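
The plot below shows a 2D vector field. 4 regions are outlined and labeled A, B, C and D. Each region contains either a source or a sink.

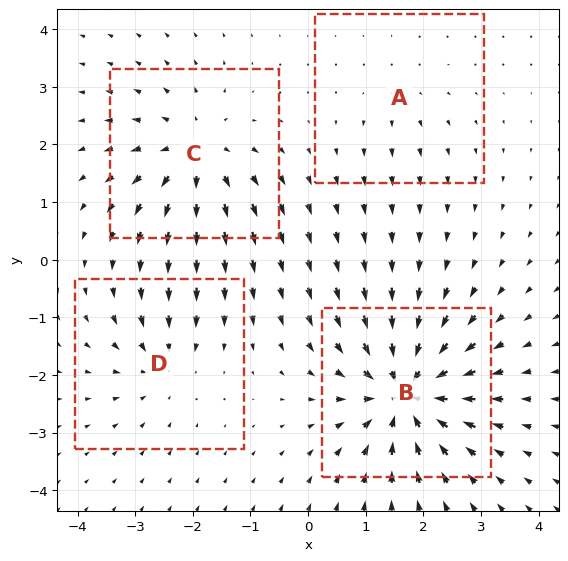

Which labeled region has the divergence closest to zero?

A

Divergence at each region's feature centre — A: about +2, B: about -8, C: about +5, D: about -4. Region A is closest to zero.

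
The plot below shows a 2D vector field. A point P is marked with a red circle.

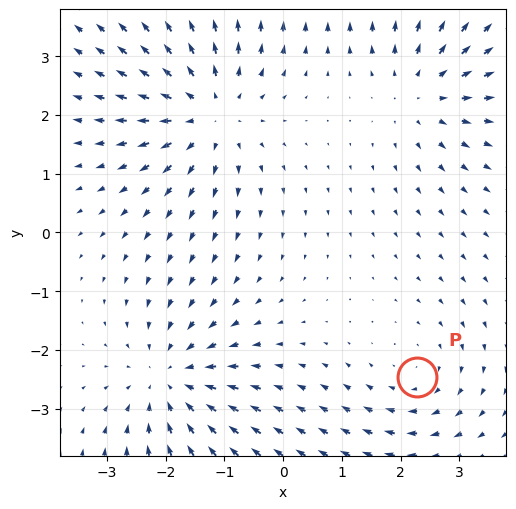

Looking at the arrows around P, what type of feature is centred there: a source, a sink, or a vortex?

vortex

At P (2.3, -2.5) the arrows circulate clockwise. Divergence ≈0, curl about -2 — near-zero divergence with nonzero curl is a vortex.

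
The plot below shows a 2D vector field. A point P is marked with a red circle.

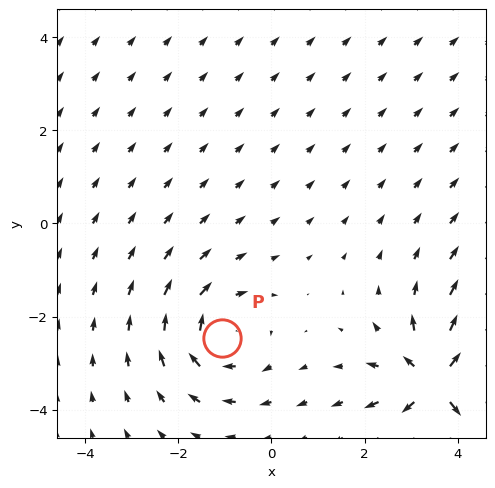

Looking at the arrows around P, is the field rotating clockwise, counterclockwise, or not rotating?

clockwise

Near P at (-1.1, -2.5) the arrows circulate clockwise. The curl (z-component) there is about -3; negative curl means clockwise rotation.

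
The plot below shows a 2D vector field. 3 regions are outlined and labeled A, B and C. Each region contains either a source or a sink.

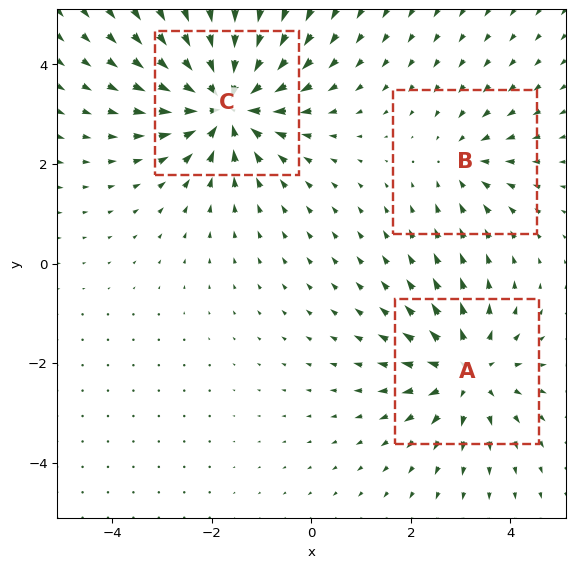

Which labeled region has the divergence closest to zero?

B

Divergence at each region's feature centre — A: about +4, B: about -2, C: about -5. Region B is closest to zero.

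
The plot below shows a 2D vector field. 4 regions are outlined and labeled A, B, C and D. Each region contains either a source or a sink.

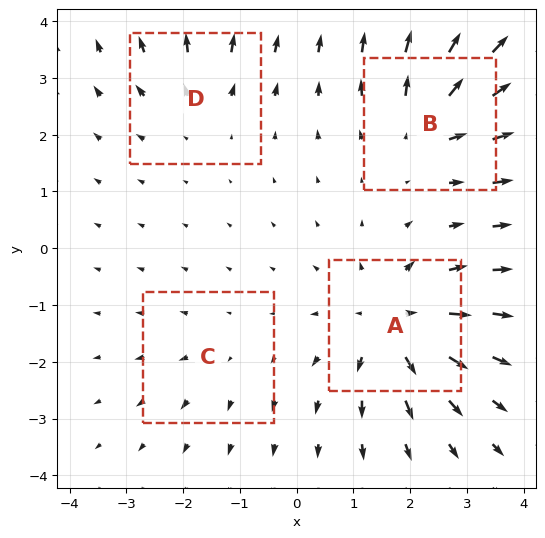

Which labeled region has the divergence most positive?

Divergence at each region's feature centre — A: about +7, B: about +5, C: about +2, D: about +3. Region A is most positive.

A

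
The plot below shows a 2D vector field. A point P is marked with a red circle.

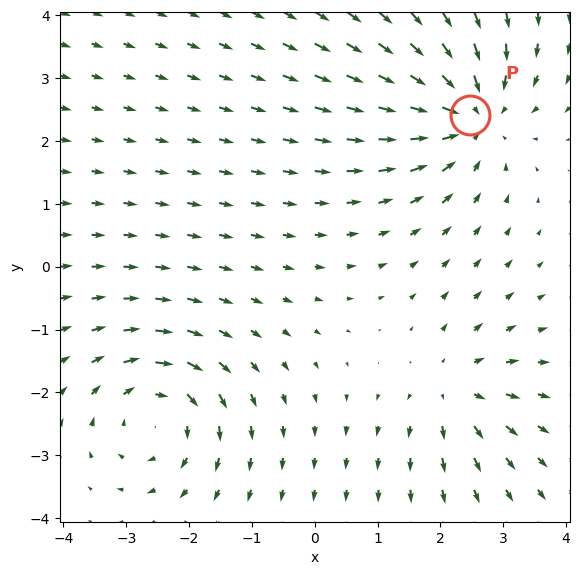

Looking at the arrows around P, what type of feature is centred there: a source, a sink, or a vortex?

sink

At P (2.5, 2.4) the arrows converge inward. Divergence about -5, curl ≈0 — negative divergence with near-zero curl is a sink.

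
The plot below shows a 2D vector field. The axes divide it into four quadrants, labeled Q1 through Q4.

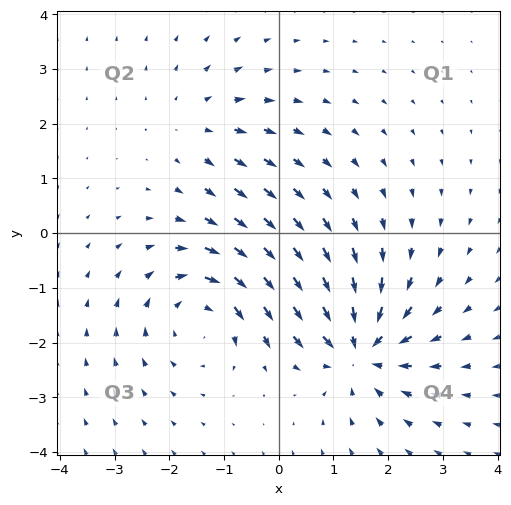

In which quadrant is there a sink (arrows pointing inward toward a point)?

The sink sits at approximately (1.5, -2.1), which lies in quadrant Q4. The divergence there is about -6, negative as expected for a sink.

Q4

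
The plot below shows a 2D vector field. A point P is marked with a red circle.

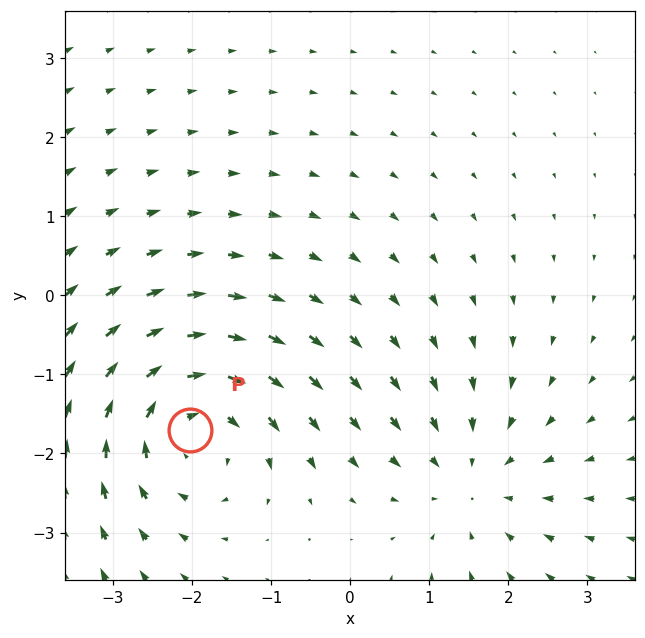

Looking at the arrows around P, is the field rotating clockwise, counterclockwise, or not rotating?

Near P at (-2.0, -1.7) the arrows circulate clockwise. The curl (z-component) there is about -4; negative curl means clockwise rotation.

clockwise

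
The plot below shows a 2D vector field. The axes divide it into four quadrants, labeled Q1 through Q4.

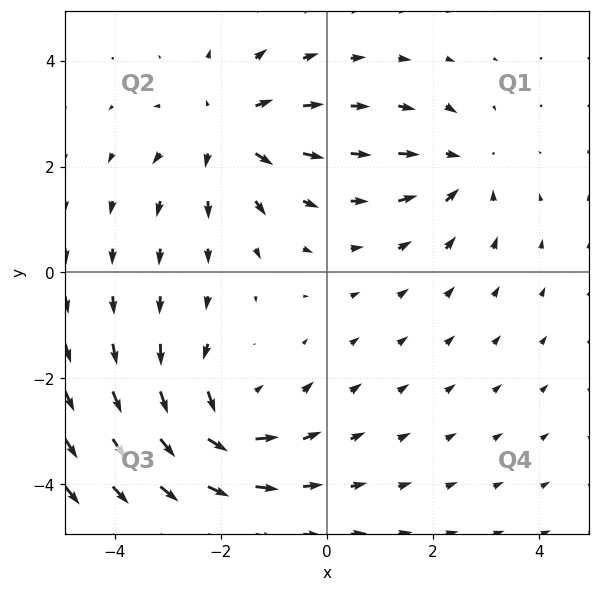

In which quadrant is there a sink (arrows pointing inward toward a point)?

The sink sits at approximately (2.5, 2.0), which lies in quadrant Q1. The divergence there is about -4, negative as expected for a sink.

Q1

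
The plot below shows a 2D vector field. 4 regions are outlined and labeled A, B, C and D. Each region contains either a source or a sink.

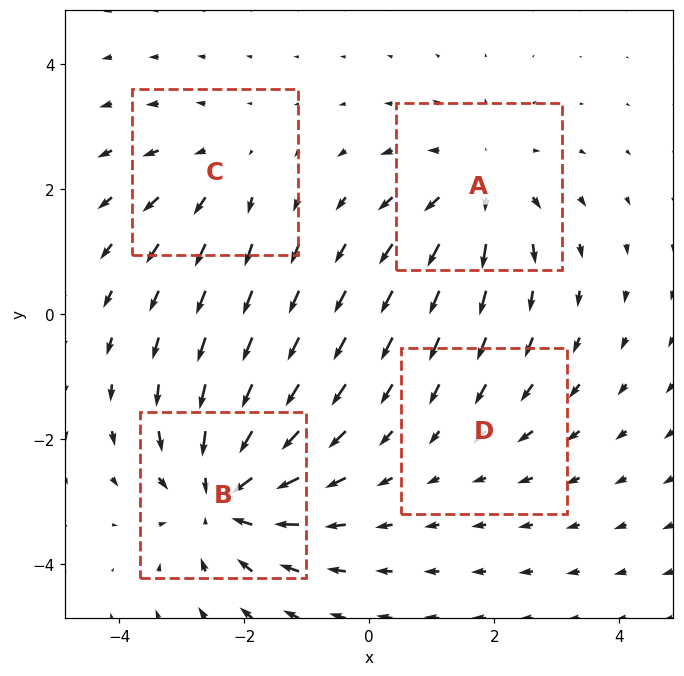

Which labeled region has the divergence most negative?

B

Divergence at each region's feature centre — A: about +4, B: about -6, C: about +3, D: about -2. Region B is most negative.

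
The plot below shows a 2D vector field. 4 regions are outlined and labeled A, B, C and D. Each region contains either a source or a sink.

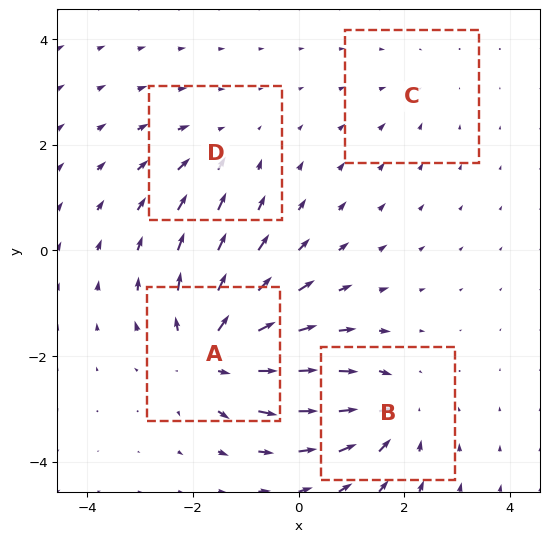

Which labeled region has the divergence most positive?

A

Divergence at each region's feature centre — A: about +7, B: about -5, C: about -2, D: about -3. Region A is most positive.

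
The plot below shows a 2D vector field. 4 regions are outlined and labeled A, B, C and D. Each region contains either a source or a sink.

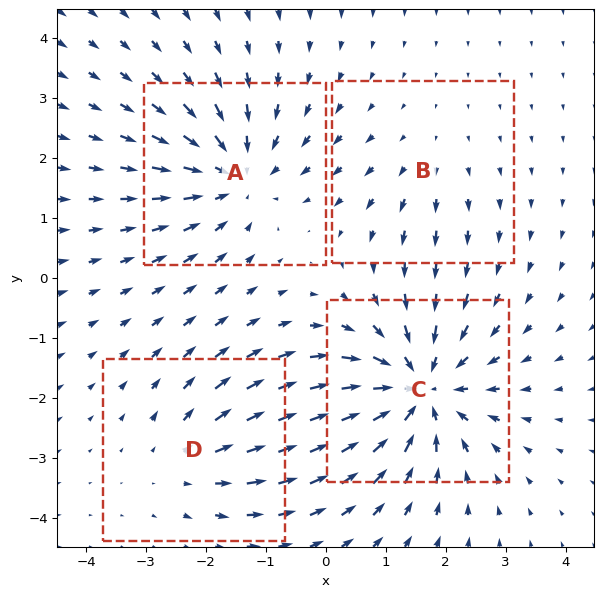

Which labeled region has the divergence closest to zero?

B

Divergence at each region's feature centre — A: about -5, B: about +2, C: about -6, D: about +3. Region B is closest to zero.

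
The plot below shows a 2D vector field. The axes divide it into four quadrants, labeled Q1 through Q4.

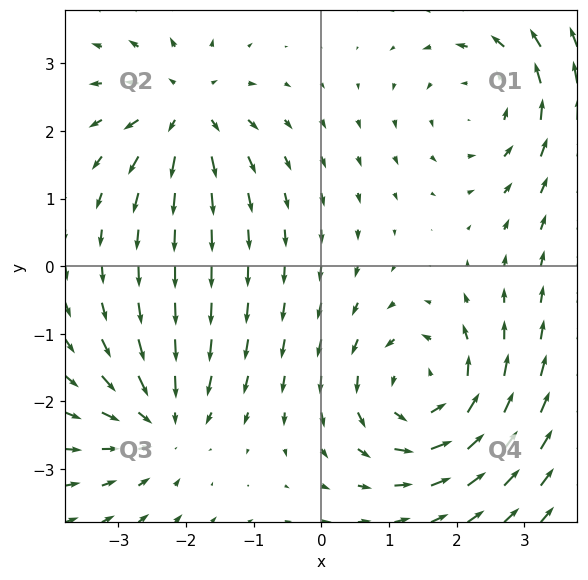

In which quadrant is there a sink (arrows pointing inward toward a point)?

The sink sits at approximately (-2.4, -2.3), which lies in quadrant Q3. The divergence there is about -4, negative as expected for a sink.

Q3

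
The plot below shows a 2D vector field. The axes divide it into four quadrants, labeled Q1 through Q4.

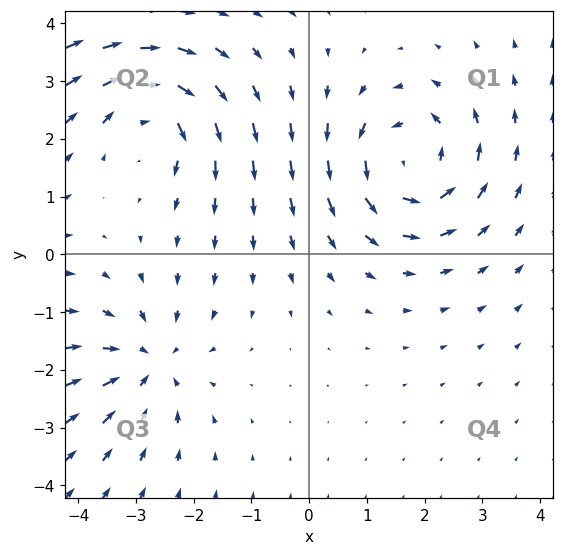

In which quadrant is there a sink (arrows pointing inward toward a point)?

Q3

The sink sits at approximately (-2.8, -1.9), which lies in quadrant Q3. The divergence there is about -4, negative as expected for a sink.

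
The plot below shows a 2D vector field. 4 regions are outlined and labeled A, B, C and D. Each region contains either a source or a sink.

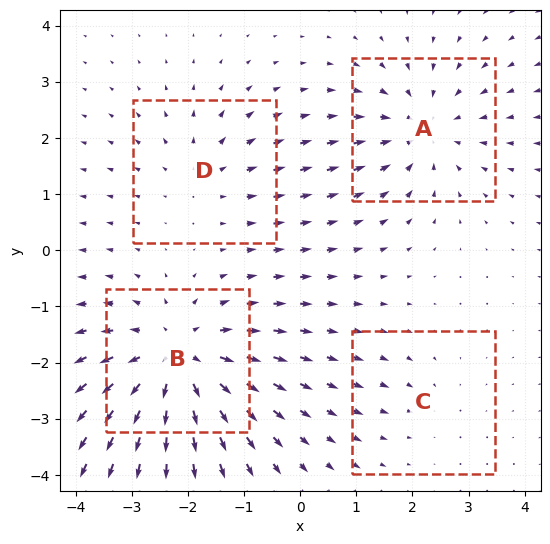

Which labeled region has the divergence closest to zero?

C

Divergence at each region's feature centre — A: about -4, B: about +6, C: about -2, D: about +3. Region C is closest to zero.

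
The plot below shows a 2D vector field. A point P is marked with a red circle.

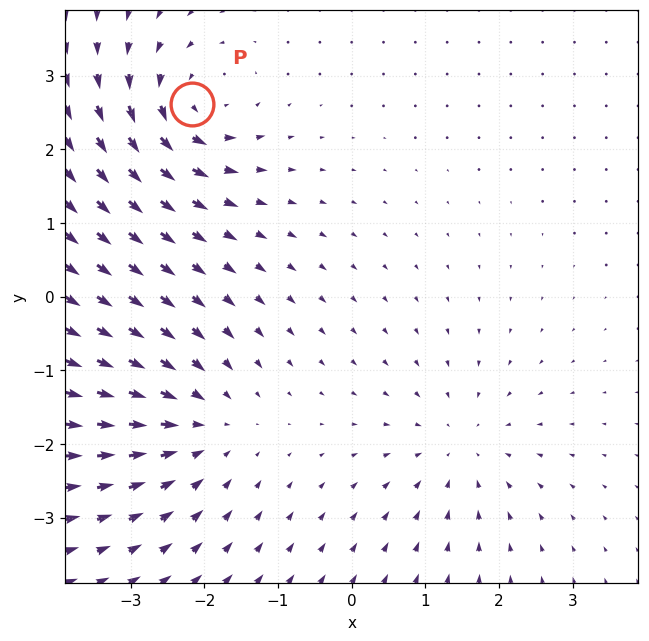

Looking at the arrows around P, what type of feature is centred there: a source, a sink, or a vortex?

At P (-2.2, 2.6) the arrows circulate counterclockwise. Divergence ≈0, curl about +4 — near-zero divergence with nonzero curl is a vortex.

vortex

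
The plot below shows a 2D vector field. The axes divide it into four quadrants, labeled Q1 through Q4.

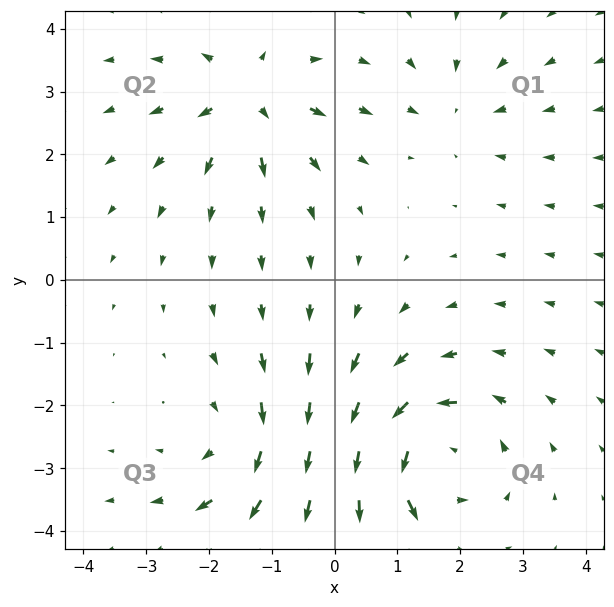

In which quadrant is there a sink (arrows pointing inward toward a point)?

Q1

The sink sits at approximately (1.9, 2.7), which lies in quadrant Q1. The divergence there is about -2, negative as expected for a sink.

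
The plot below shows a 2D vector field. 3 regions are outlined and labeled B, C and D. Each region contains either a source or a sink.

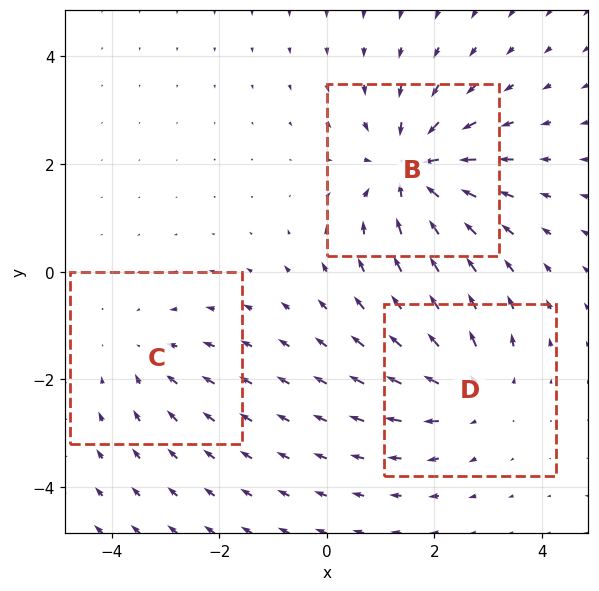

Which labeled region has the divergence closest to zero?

Divergence at each region's feature centre — B: about -5, C: about -2, D: about +3. Region C is closest to zero.

C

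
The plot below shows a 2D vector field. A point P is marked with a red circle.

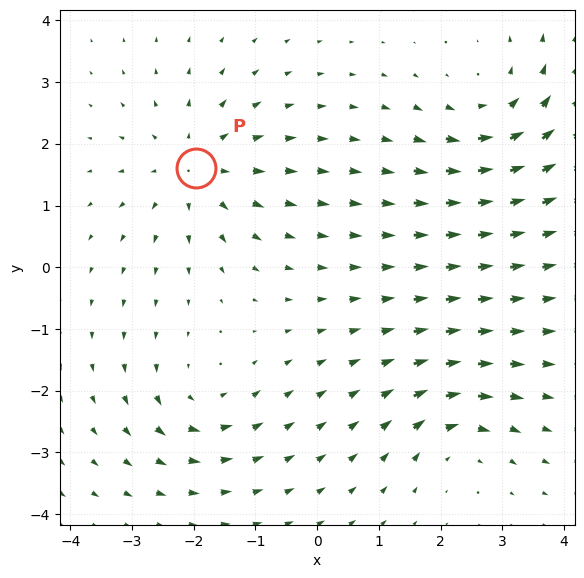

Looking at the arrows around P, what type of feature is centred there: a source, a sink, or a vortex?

At P (-2.0, 1.6) the arrows spread outward. Divergence about +5, curl ≈0 — positive divergence with near-zero curl is a source.

source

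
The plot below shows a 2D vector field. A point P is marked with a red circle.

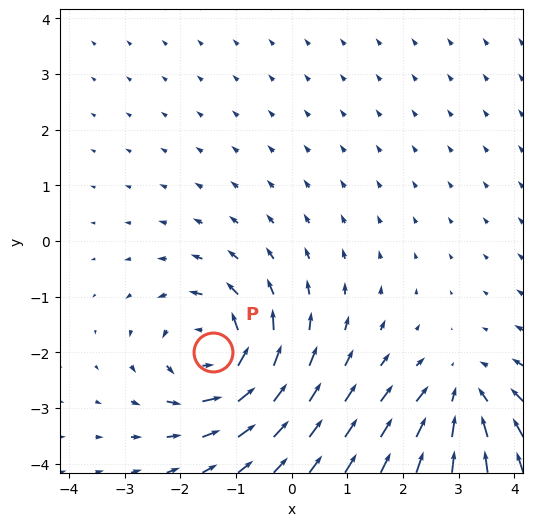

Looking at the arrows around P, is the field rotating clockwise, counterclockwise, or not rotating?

Near P at (-1.4, -2.0) the arrows circulate counterclockwise. The curl (z-component) there is about +6; positive curl means counterclockwise rotation.

counterclockwise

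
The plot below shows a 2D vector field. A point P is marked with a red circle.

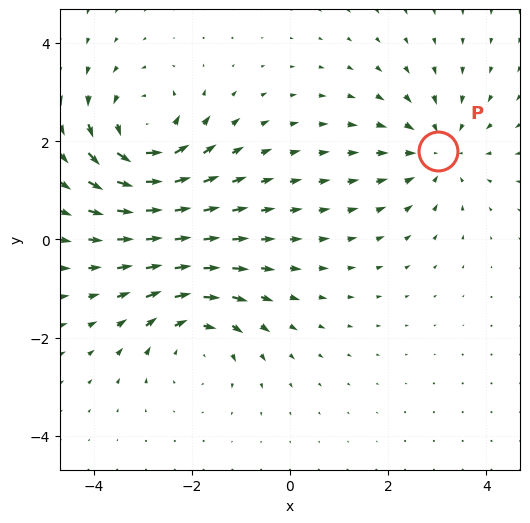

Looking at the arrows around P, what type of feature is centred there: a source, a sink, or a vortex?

At P (3.0, 1.8) the arrows converge inward. Divergence about -3, curl ≈0 — negative divergence with near-zero curl is a sink.

sink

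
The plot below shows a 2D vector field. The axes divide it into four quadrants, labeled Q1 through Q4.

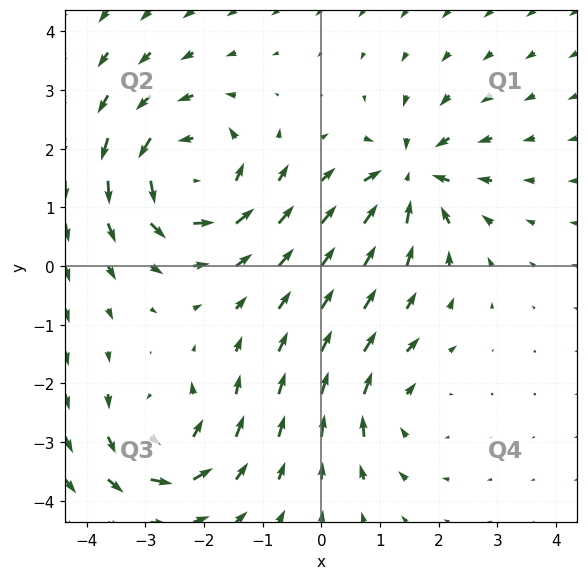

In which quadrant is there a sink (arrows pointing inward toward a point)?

The sink sits at approximately (1.5, 1.5), which lies in quadrant Q1. The divergence there is about -6, negative as expected for a sink.

Q1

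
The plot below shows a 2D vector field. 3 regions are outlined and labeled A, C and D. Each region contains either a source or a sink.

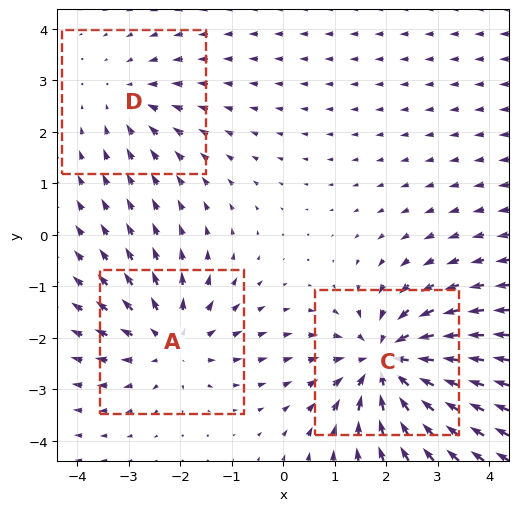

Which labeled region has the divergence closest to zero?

Divergence at each region's feature centre — A: about +3, C: about -5, D: about -2. Region D is closest to zero.

D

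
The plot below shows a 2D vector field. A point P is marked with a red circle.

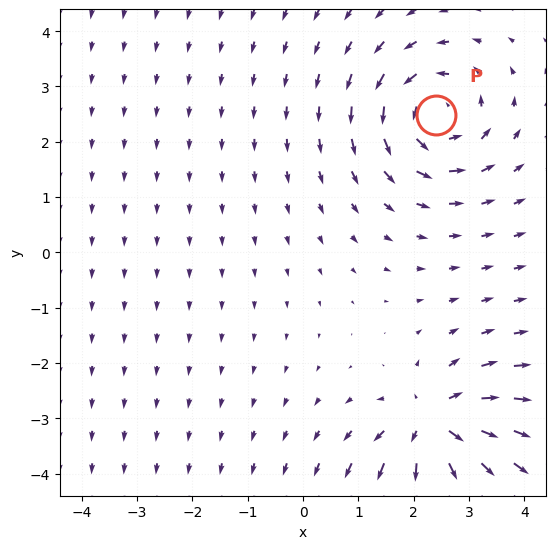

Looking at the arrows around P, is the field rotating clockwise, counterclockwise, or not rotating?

Near P at (2.4, 2.5) the arrows circulate counterclockwise. The curl (z-component) there is about +3; positive curl means counterclockwise rotation.

counterclockwise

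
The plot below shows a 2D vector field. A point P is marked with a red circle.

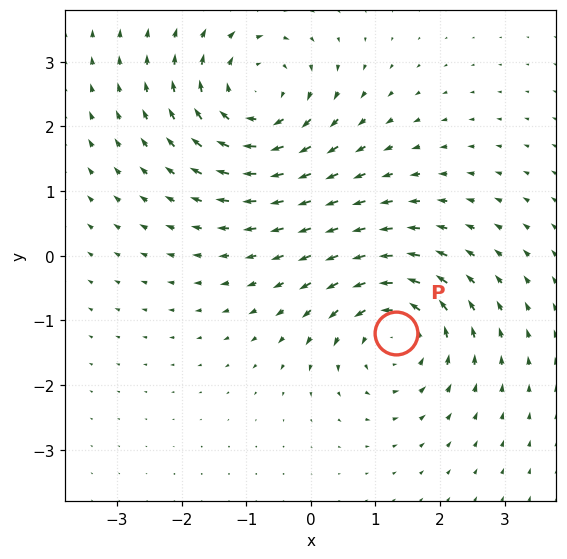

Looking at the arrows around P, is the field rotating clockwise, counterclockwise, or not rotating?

Near P at (1.3, -1.2) the arrows circulate counterclockwise. The curl (z-component) there is about +4; positive curl means counterclockwise rotation.

counterclockwise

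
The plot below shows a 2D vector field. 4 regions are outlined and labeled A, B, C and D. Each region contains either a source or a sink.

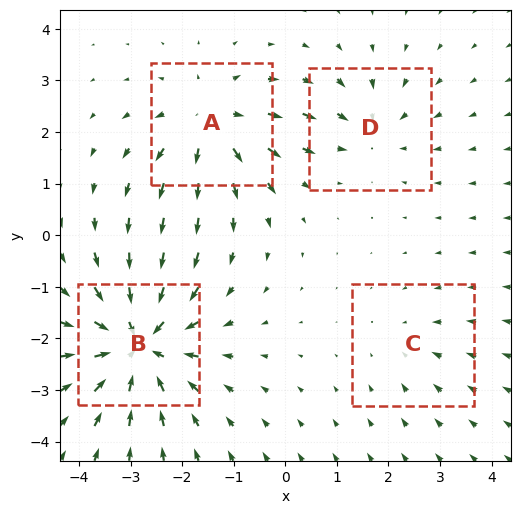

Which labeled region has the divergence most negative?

Divergence at each region's feature centre — A: about +5, B: about -7, C: about -2, D: about -3. Region B is most negative.

B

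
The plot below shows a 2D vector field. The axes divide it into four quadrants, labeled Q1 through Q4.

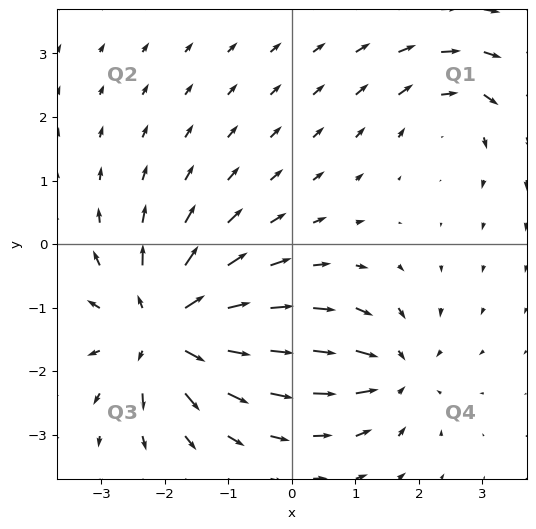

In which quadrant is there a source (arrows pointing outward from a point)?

The source sits at approximately (-2.0, -1.3), which lies in quadrant Q3. The divergence there is about +5, positive as expected for a source.

Q3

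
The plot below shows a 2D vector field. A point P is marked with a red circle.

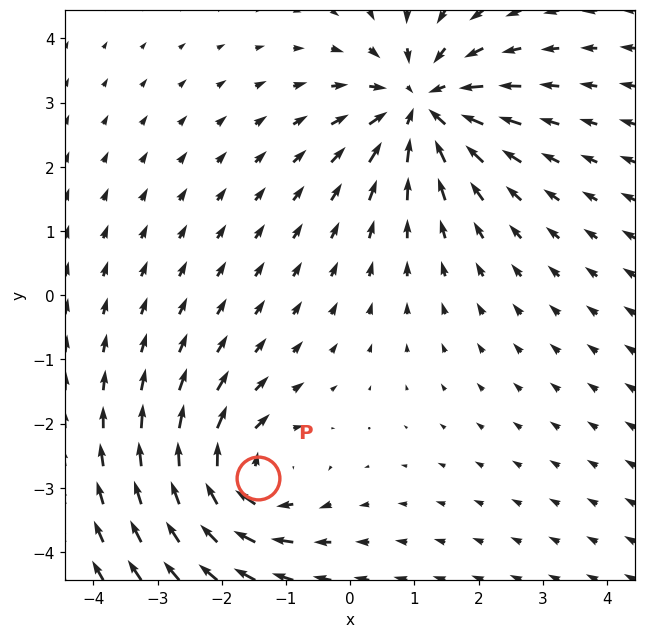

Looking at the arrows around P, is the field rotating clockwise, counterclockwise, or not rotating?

Near P at (-1.4, -2.8) the arrows circulate clockwise. The curl (z-component) there is about -4; negative curl means clockwise rotation.

clockwise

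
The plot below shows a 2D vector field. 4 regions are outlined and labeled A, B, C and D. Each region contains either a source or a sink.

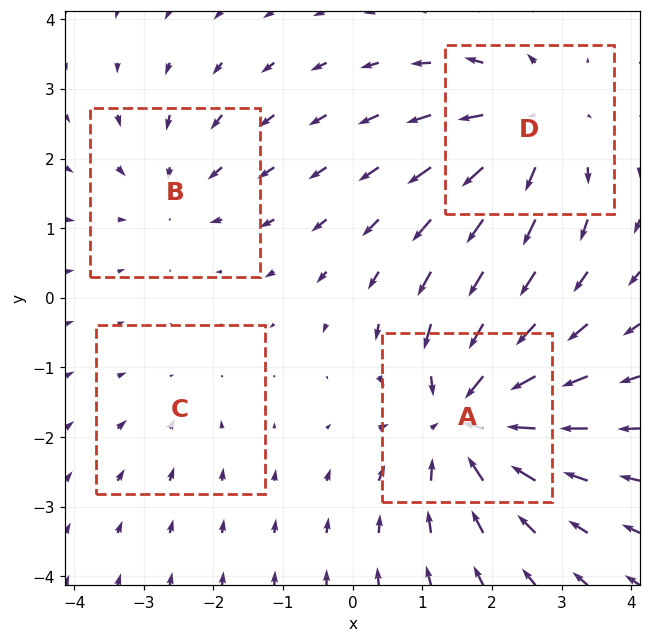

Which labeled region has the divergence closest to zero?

Divergence at each region's feature centre — A: about -7, B: about -3, C: about -2, D: about +5. Region C is closest to zero.

C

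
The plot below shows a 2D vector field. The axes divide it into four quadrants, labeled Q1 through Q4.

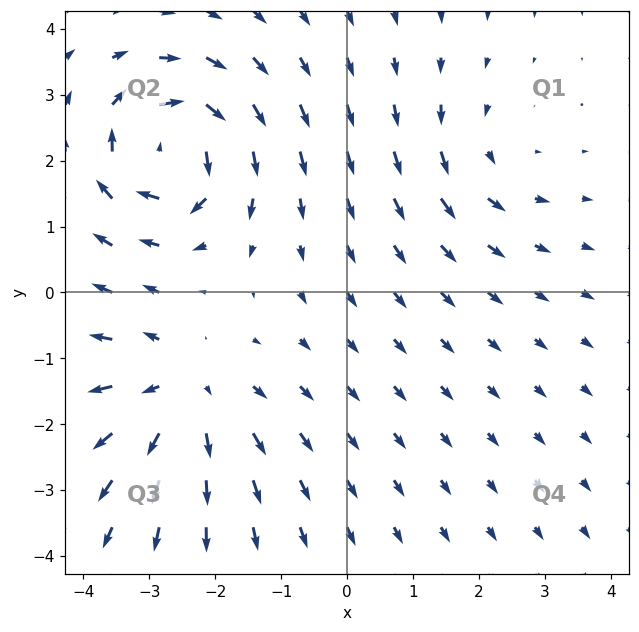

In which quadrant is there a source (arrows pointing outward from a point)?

Q3

The source sits at approximately (-2.5, -1.5), which lies in quadrant Q3. The divergence there is about +4, positive as expected for a source.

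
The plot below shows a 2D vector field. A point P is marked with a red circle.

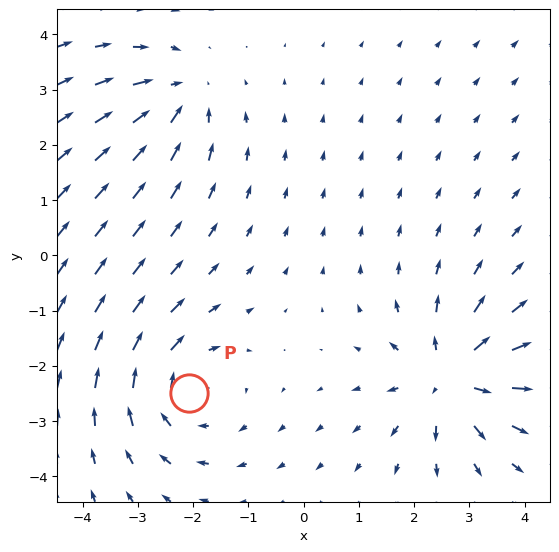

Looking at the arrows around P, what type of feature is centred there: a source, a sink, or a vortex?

At P (-2.1, -2.5) the arrows circulate clockwise. Divergence ≈0, curl about -4 — near-zero divergence with nonzero curl is a vortex.

vortex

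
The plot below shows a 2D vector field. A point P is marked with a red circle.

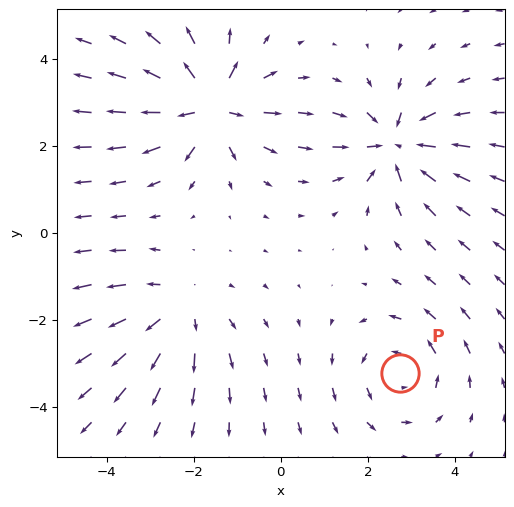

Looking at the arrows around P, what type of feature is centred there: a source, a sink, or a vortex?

vortex

At P (2.7, -3.2) the arrows circulate counterclockwise. Divergence ≈0, curl about +2 — near-zero divergence with nonzero curl is a vortex.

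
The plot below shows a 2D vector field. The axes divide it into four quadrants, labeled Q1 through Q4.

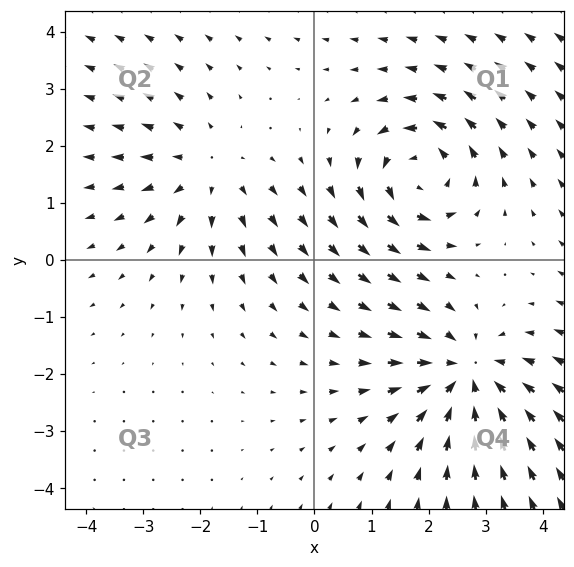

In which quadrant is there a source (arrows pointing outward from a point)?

Q2

The source sits at approximately (-1.9, 1.6), which lies in quadrant Q2. The divergence there is about +3, positive as expected for a source.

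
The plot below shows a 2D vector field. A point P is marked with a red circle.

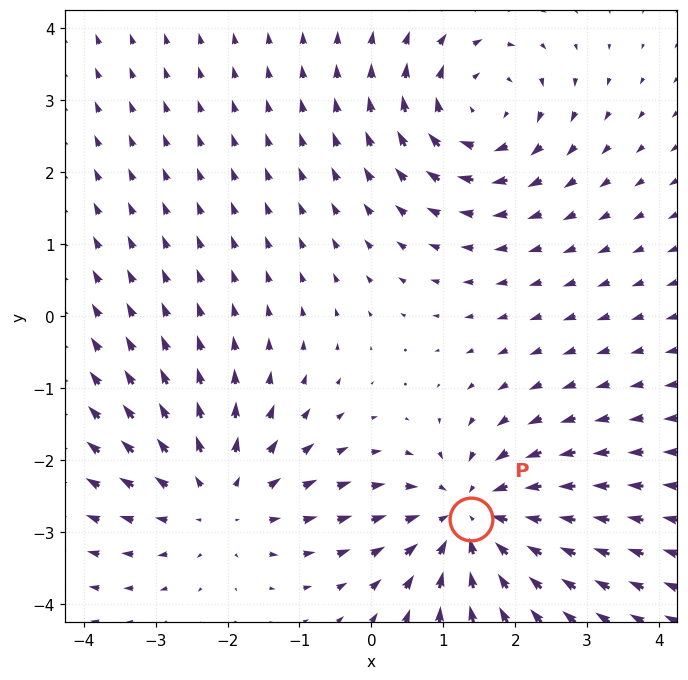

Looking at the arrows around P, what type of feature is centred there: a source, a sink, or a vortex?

At P (1.4, -2.8) the arrows converge inward. Divergence about -4, curl ≈0 — negative divergence with near-zero curl is a sink.

sink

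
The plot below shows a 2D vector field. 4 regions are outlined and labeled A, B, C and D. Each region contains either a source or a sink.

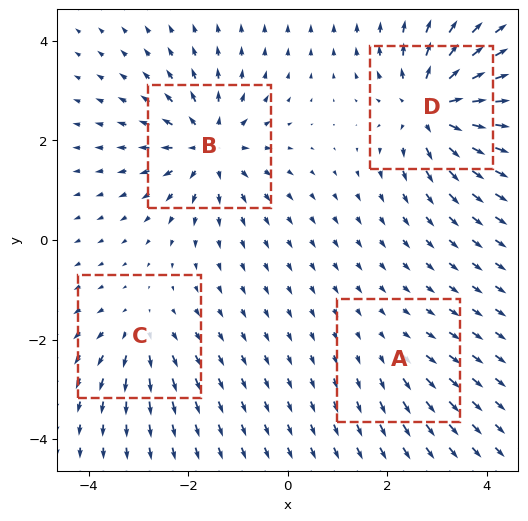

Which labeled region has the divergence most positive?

D

Divergence at each region's feature centre — A: about +2, B: about +7, C: about +4, D: about +8. Region D is most positive.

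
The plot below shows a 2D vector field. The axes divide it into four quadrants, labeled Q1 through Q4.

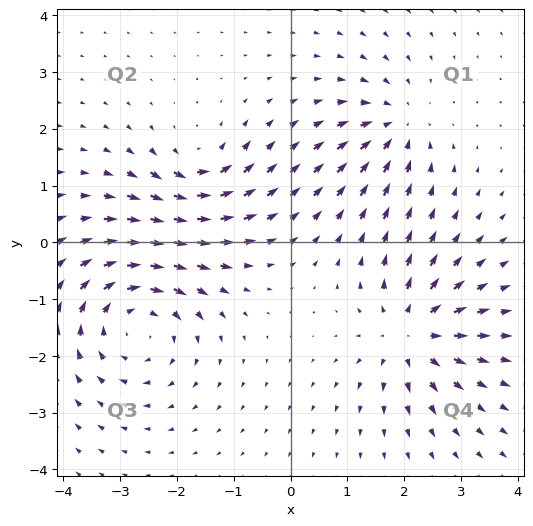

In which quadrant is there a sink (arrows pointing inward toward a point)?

The sink sits at approximately (1.9, 2.1), which lies in quadrant Q1. The divergence there is about -4, negative as expected for a sink.

Q1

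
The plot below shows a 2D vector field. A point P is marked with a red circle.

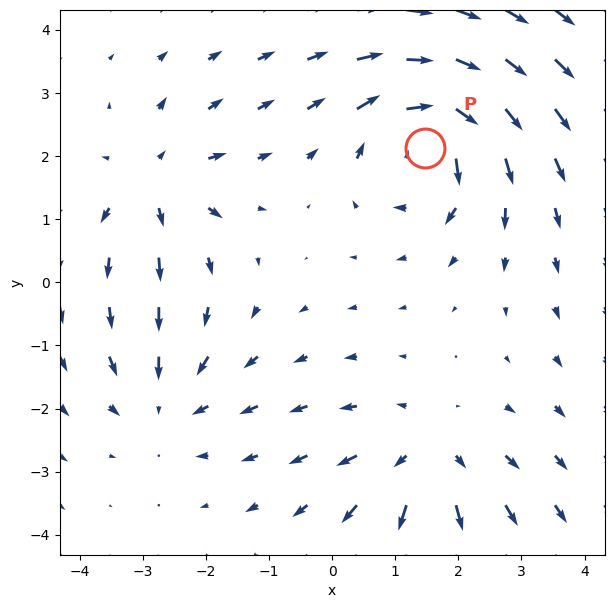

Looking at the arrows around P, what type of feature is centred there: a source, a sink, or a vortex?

At P (1.5, 2.1) the arrows circulate clockwise. Divergence ≈0, curl about -6 — near-zero divergence with nonzero curl is a vortex.

vortex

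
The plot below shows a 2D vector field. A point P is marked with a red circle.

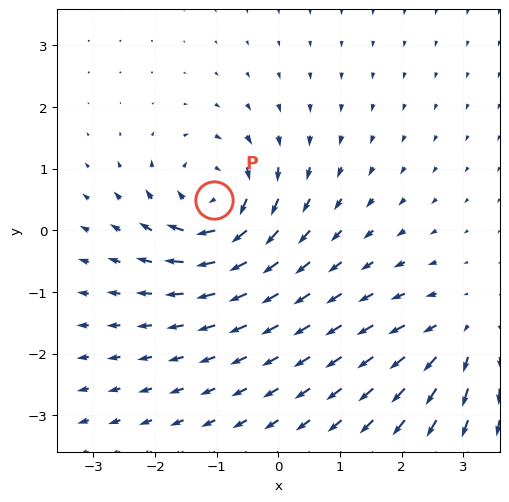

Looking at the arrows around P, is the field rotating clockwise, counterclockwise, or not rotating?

clockwise

Near P at (-1.0, 0.5) the arrows circulate clockwise. The curl (z-component) there is about -6; negative curl means clockwise rotation.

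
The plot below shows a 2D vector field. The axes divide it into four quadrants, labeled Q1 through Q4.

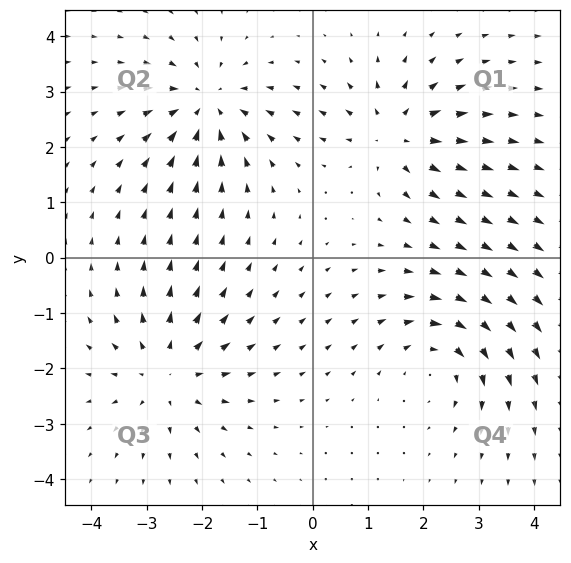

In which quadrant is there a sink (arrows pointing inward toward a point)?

Q2

The sink sits at approximately (-1.9, 2.8), which lies in quadrant Q2. The divergence there is about -4, negative as expected for a sink.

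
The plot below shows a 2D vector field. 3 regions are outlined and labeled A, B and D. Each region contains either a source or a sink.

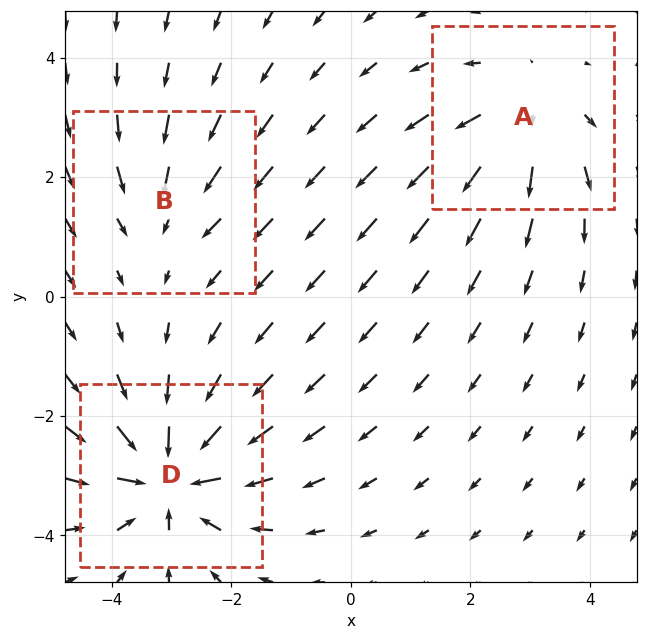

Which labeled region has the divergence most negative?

D

Divergence at each region's feature centre — A: about +3, B: about -2, D: about -5. Region D is most negative.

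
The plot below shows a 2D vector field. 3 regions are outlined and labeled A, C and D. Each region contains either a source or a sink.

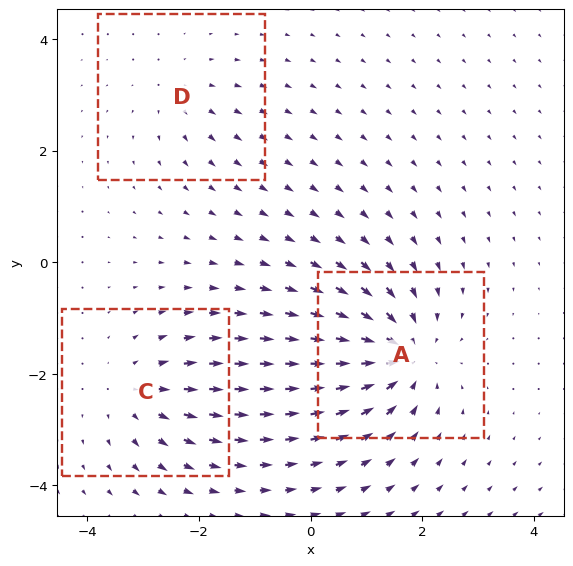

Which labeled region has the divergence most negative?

Divergence at each region's feature centre — A: about -5, C: about +3, D: about +2. Region A is most negative.

A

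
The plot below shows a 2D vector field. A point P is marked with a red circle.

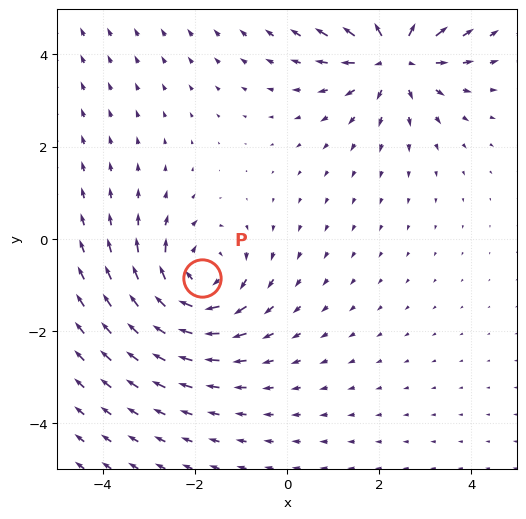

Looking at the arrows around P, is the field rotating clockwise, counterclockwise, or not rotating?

Near P at (-1.9, -0.8) the arrows circulate clockwise. The curl (z-component) there is about -5; negative curl means clockwise rotation.

clockwise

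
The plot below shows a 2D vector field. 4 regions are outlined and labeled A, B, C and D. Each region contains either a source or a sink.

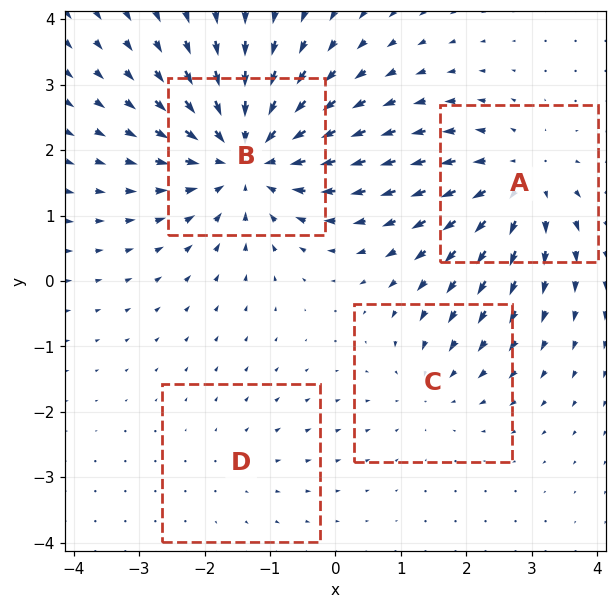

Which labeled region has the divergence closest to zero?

Divergence at each region's feature centre — A: about +5, B: about -6, C: about -3, D: about +2. Region D is closest to zero.

D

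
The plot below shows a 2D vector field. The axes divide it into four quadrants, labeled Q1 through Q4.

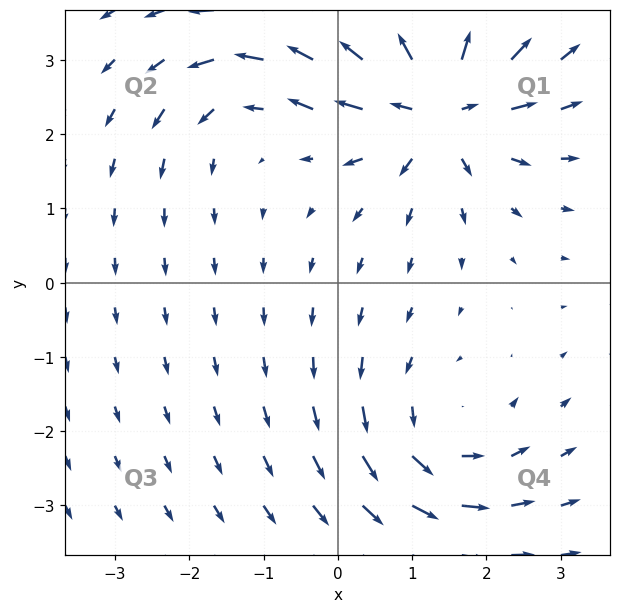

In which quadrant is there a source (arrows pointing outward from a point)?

Q1

The source sits at approximately (1.3, 2.4), which lies in quadrant Q1. The divergence there is about +6, positive as expected for a source.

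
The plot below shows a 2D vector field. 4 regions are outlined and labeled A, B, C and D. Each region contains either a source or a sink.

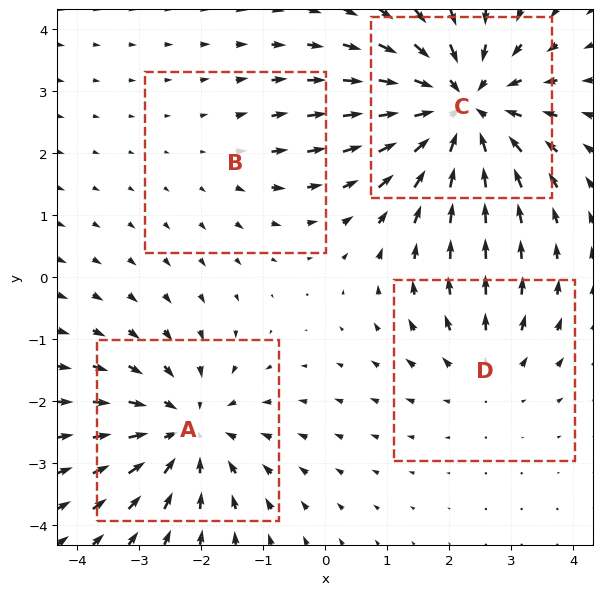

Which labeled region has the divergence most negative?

C

Divergence at each region's feature centre — A: about -4, B: about +2, C: about -6, D: about +3. Region C is most negative.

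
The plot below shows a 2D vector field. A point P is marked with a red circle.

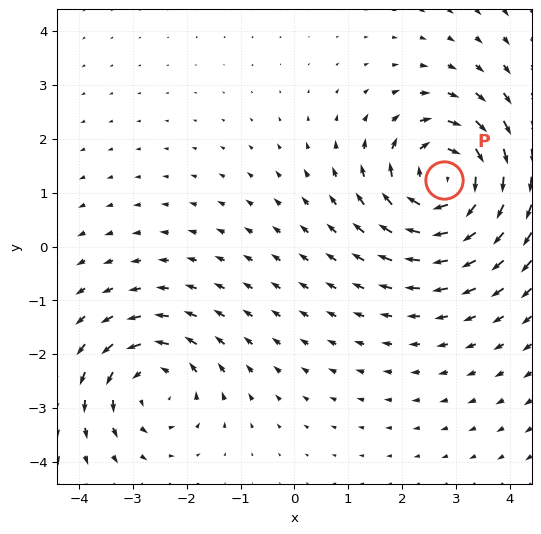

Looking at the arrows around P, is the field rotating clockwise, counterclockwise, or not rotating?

Near P at (2.8, 1.2) the arrows circulate clockwise. The curl (z-component) there is about -6; negative curl means clockwise rotation.

clockwise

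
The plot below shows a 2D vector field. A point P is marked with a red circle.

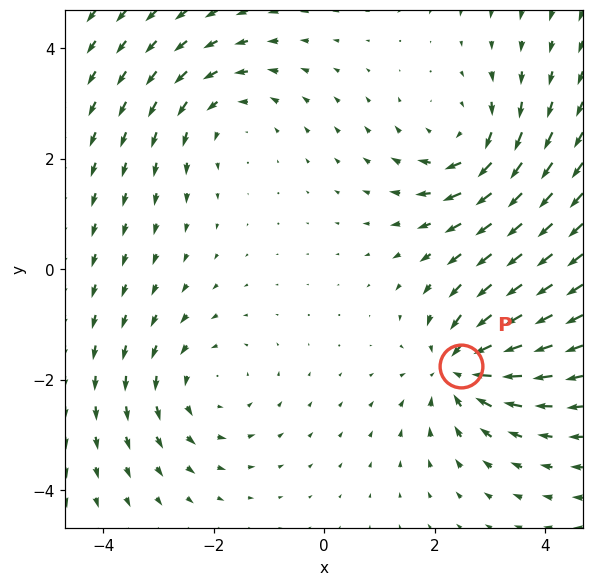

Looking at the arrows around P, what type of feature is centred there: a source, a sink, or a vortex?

At P (2.5, -1.8) the arrows converge inward. Divergence about -4, curl ≈0 — negative divergence with near-zero curl is a sink.

sink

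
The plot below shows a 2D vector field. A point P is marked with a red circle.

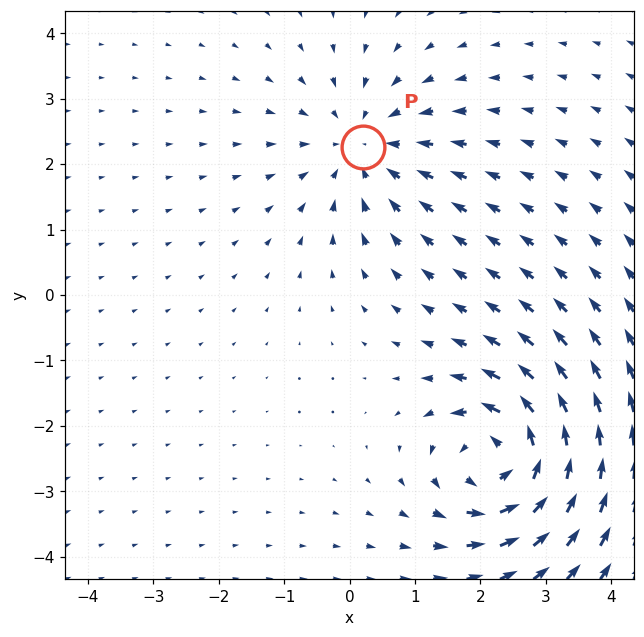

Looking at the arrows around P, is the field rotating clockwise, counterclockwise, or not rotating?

not rotating

Near P at (0.2, 2.3) the arrows show no circulation. The curl there is ≈0.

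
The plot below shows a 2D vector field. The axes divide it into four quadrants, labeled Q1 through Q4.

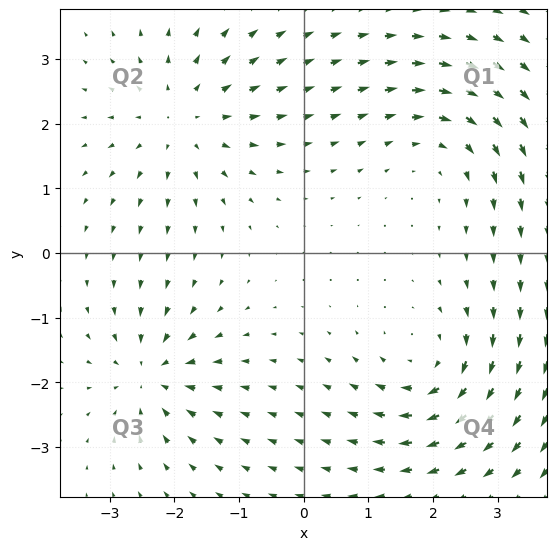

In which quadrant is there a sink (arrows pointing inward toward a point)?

Q3

The sink sits at approximately (-2.4, -1.9), which lies in quadrant Q3. The divergence there is about -5, negative as expected for a sink.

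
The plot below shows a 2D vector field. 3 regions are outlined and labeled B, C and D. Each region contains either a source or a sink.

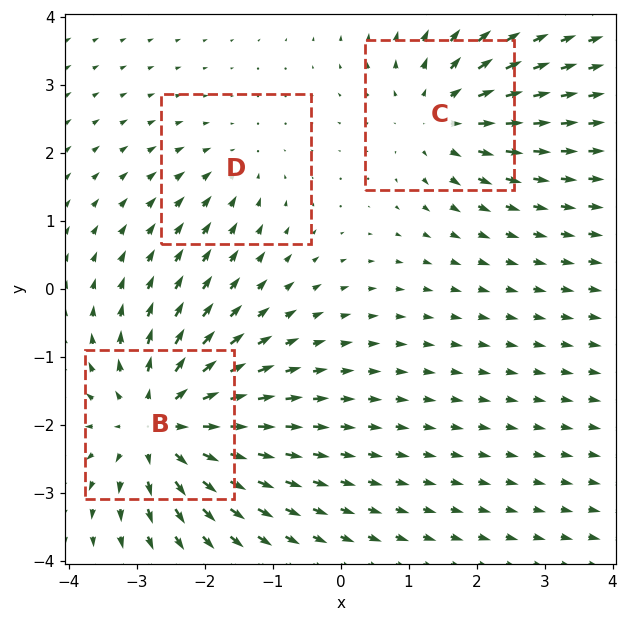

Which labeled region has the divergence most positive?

Divergence at each region's feature centre — B: about +5, C: about +3, D: about -2. Region B is most positive.

B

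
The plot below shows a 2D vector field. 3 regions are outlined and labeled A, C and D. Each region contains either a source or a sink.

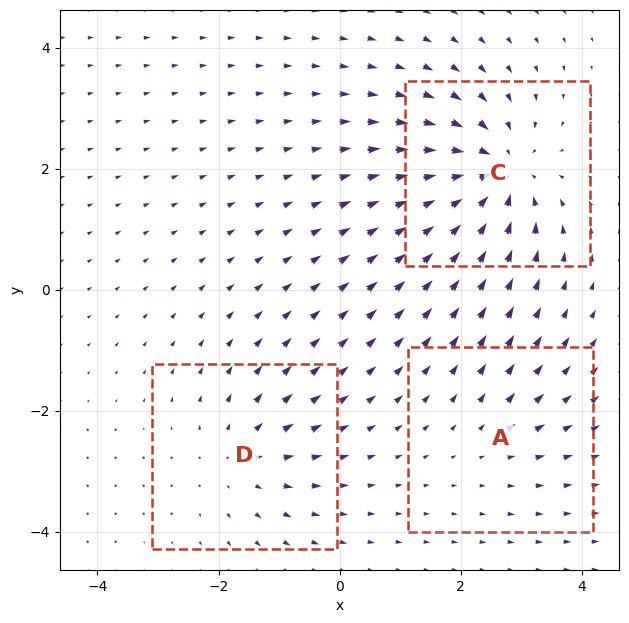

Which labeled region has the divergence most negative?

C

Divergence at each region's feature centre — A: about +2, C: about -5, D: about +3. Region C is most negative.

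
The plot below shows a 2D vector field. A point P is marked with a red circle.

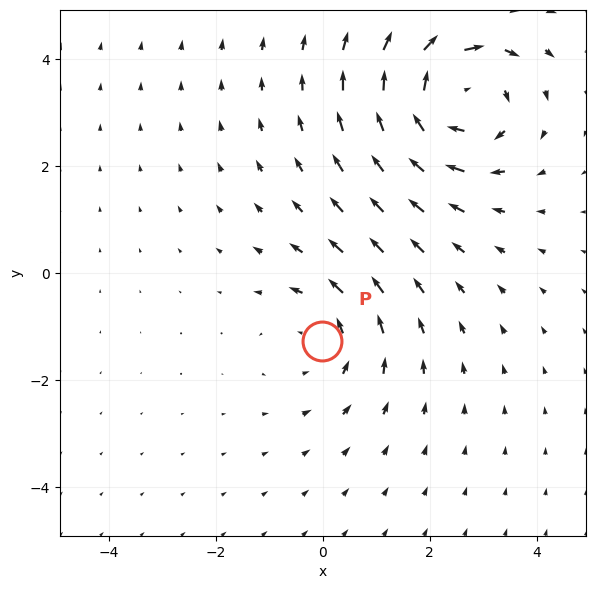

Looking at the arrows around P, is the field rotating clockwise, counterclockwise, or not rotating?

counterclockwise

Near P at (-0.0, -1.3) the arrows circulate counterclockwise. The curl (z-component) there is about +3; positive curl means counterclockwise rotation.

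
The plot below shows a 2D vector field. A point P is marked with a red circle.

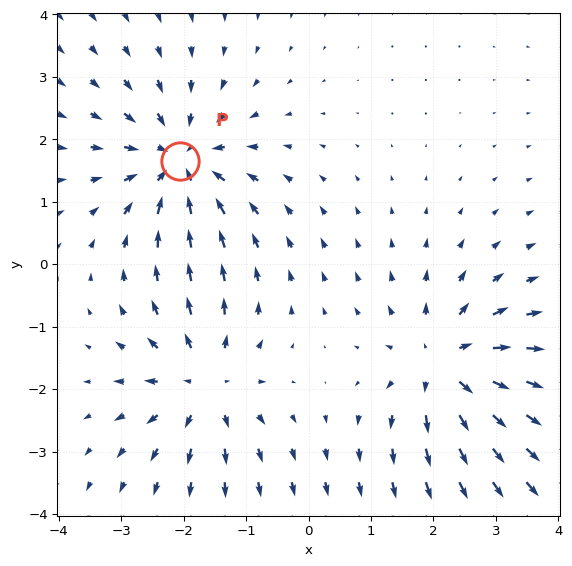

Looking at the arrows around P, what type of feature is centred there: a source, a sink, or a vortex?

sink

At P (-2.1, 1.6) the arrows converge inward. Divergence about -5, curl ≈0 — negative divergence with near-zero curl is a sink.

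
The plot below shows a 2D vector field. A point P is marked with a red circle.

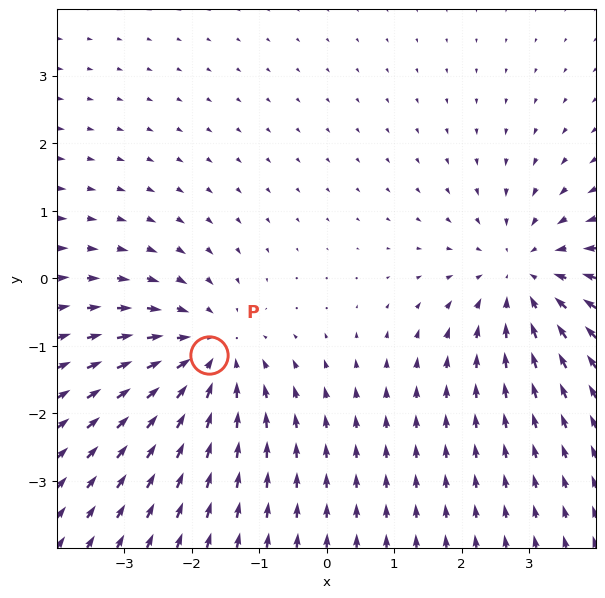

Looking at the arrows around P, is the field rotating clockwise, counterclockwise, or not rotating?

not rotating

Near P at (-1.7, -1.1) the arrows show no circulation. The curl there is ≈0.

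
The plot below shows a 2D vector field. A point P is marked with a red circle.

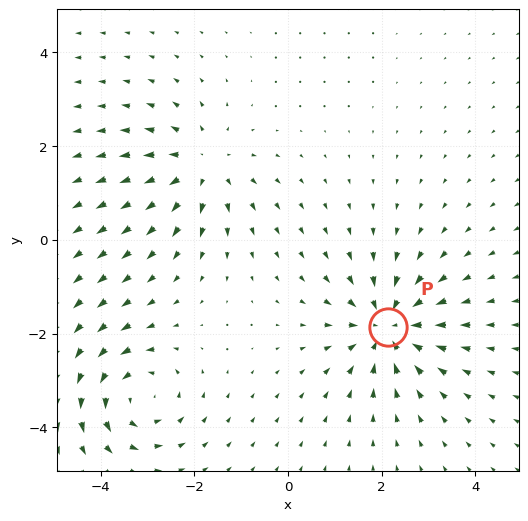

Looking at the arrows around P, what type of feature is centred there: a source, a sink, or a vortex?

sink

At P (2.1, -1.9) the arrows converge inward. Divergence about -5, curl ≈0 — negative divergence with near-zero curl is a sink.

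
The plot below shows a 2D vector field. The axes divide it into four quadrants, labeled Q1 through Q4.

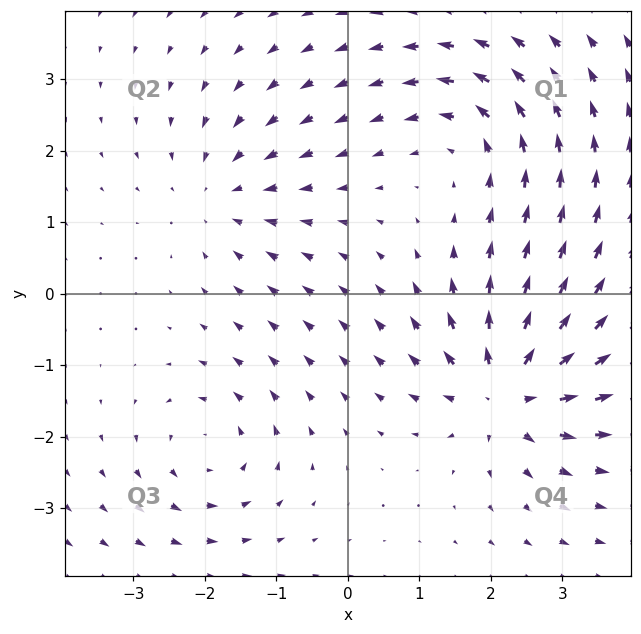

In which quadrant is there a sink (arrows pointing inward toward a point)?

Q2

The sink sits at approximately (-1.8, 1.4), which lies in quadrant Q2. The divergence there is about -3, negative as expected for a sink.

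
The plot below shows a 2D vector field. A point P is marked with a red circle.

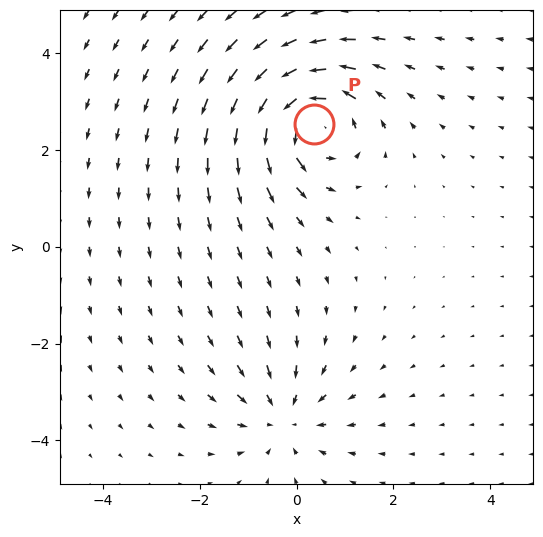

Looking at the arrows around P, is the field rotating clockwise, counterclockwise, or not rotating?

Near P at (0.4, 2.5) the arrows circulate counterclockwise. The curl (z-component) there is about +4; positive curl means counterclockwise rotation.

counterclockwise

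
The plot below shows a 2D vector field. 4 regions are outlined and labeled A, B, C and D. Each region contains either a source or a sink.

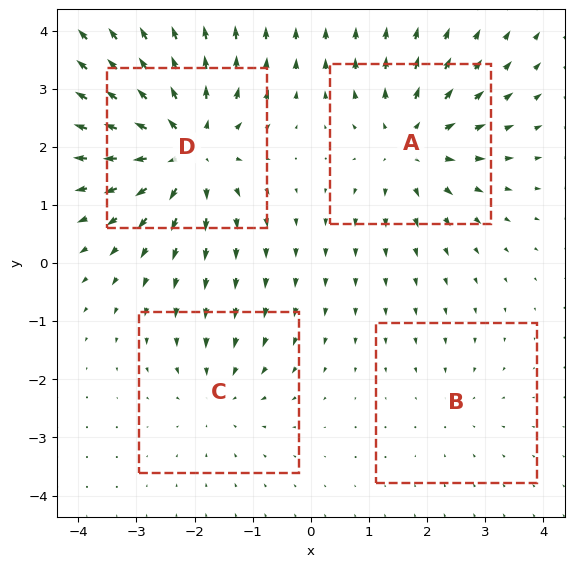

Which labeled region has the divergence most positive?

D

Divergence at each region's feature centre — A: about +5, B: about -2, C: about -3, D: about +7. Region D is most positive.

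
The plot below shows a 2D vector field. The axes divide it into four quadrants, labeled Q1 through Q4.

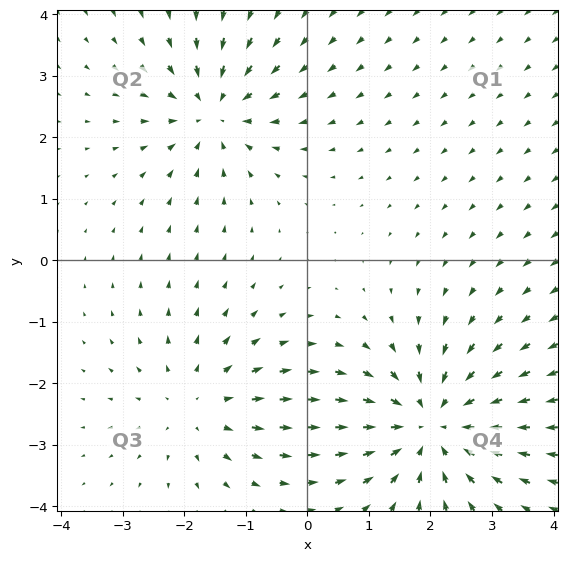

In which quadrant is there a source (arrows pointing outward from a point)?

The source sits at approximately (-1.8, -2.4), which lies in quadrant Q3. The divergence there is about +3, positive as expected for a source.

Q3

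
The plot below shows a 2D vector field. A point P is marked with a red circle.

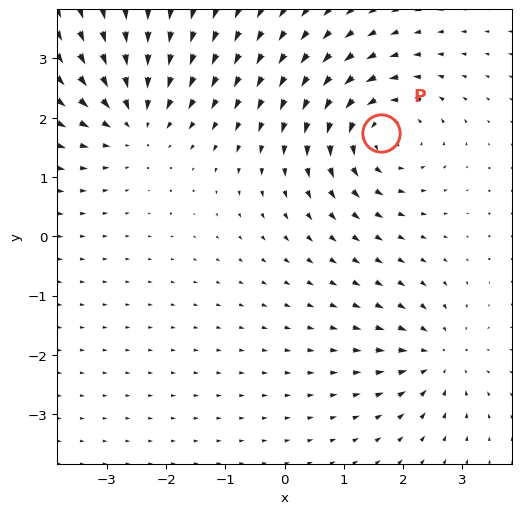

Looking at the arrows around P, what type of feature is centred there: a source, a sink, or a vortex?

At P (1.6, 1.7) the arrows circulate counterclockwise. Divergence ≈0, curl about +5 — near-zero divergence with nonzero curl is a vortex.

vortex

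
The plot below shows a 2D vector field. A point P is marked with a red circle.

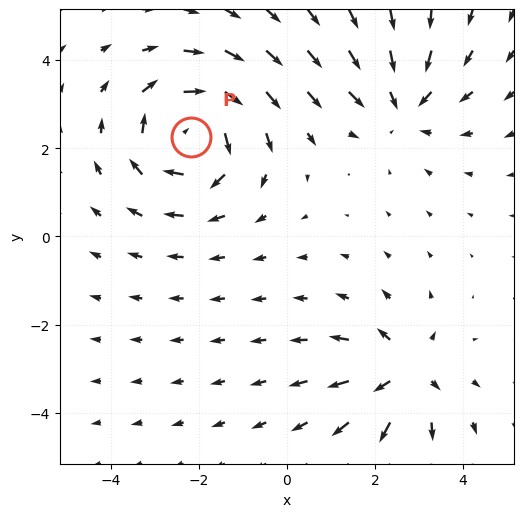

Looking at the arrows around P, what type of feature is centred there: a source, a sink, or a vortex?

vortex

At P (-2.2, 2.3) the arrows circulate clockwise. Divergence ≈0, curl about -4 — near-zero divergence with nonzero curl is a vortex.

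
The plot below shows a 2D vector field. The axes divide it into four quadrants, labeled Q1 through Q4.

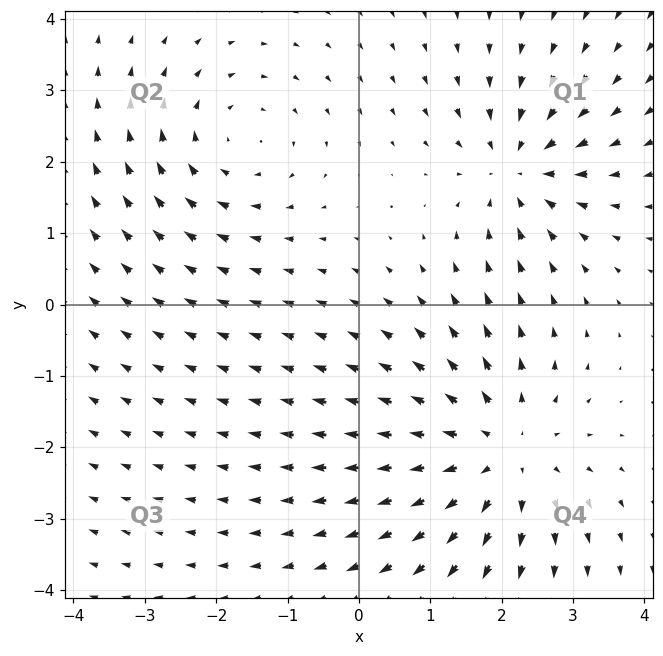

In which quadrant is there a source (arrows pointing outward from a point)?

The source sits at approximately (2.0, -2.1), which lies in quadrant Q4. The divergence there is about +3, positive as expected for a source.

Q4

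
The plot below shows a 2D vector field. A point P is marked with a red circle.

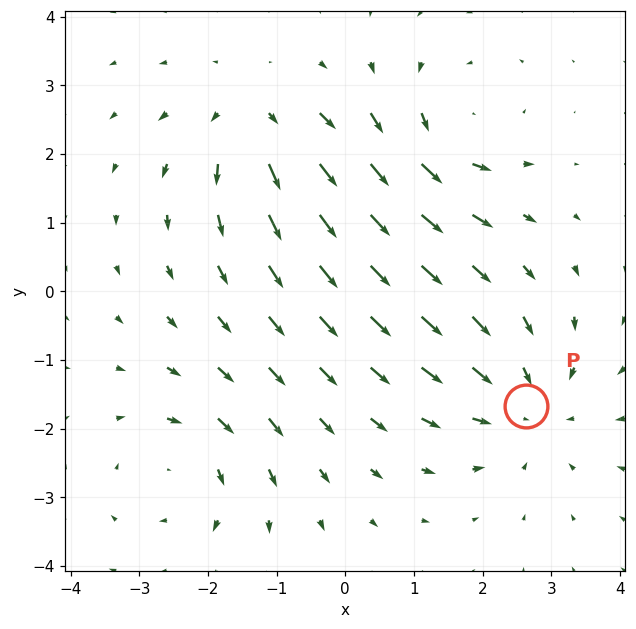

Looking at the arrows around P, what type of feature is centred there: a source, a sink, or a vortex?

At P (2.6, -1.7) the arrows converge inward. Divergence about -4, curl ≈0 — negative divergence with near-zero curl is a sink.

sink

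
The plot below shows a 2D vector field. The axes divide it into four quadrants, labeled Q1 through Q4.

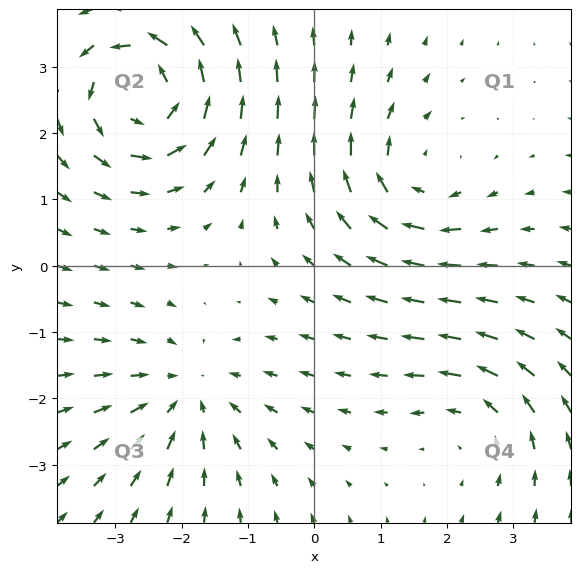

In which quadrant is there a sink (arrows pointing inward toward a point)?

Q3

The sink sits at approximately (-1.9, -1.9), which lies in quadrant Q3. The divergence there is about -3, negative as expected for a sink.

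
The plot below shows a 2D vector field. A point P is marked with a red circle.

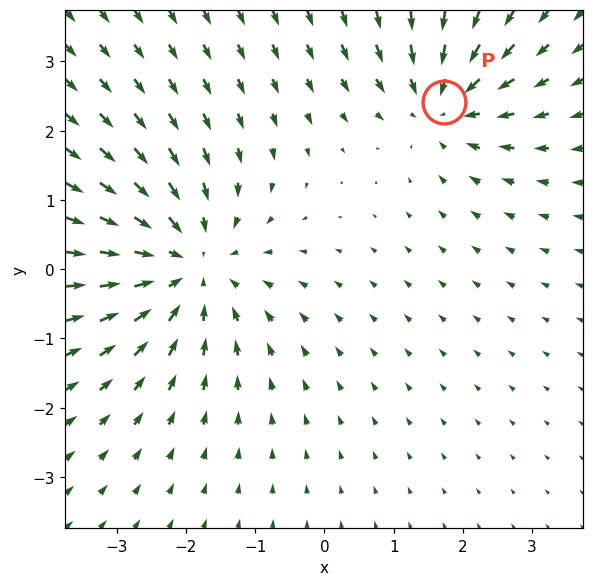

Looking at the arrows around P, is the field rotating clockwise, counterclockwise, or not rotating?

Near P at (1.7, 2.4) the arrows show no circulation. The curl there is ≈0.

not rotating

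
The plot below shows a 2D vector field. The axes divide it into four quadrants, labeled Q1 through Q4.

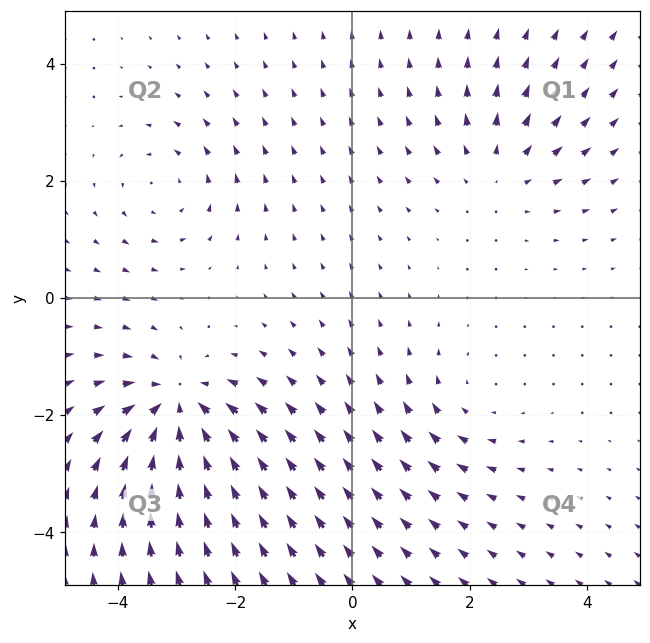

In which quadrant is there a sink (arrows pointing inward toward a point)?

The sink sits at approximately (-3.0, -1.9), which lies in quadrant Q3. The divergence there is about -5, negative as expected for a sink.

Q3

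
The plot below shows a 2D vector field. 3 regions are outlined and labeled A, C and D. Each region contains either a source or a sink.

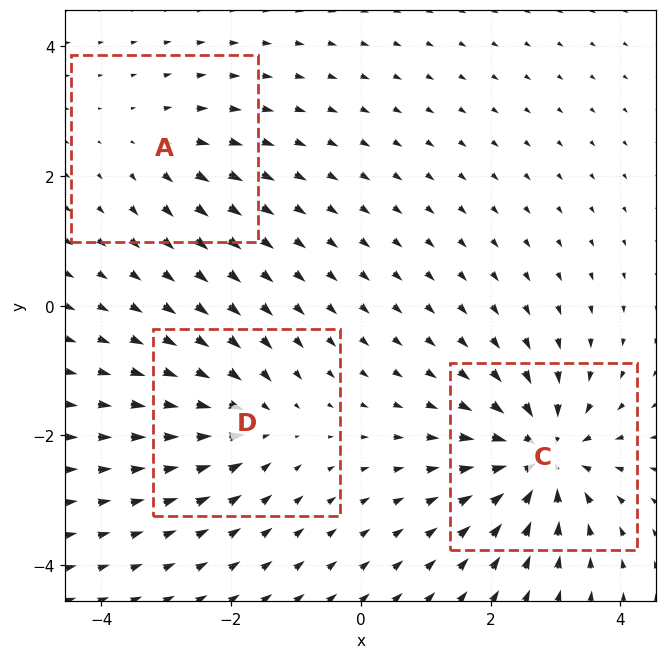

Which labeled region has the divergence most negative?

C

Divergence at each region's feature centre — A: about +2, C: about -6, D: about -4. Region C is most negative.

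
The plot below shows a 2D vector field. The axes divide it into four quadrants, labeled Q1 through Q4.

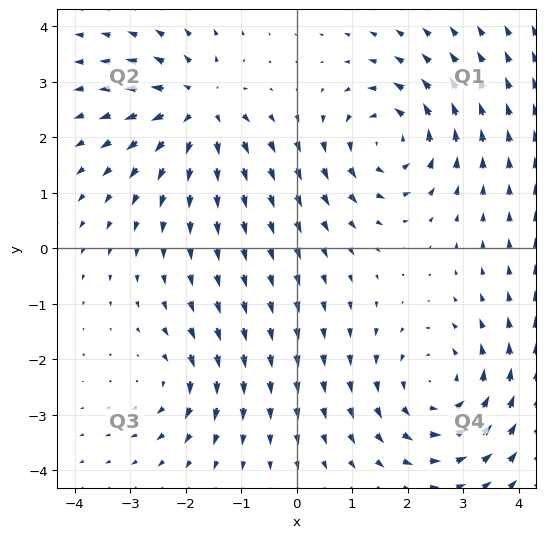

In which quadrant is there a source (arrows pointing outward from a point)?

The source sits at approximately (-1.8, 2.5), which lies in quadrant Q2. The divergence there is about +6, positive as expected for a source.

Q2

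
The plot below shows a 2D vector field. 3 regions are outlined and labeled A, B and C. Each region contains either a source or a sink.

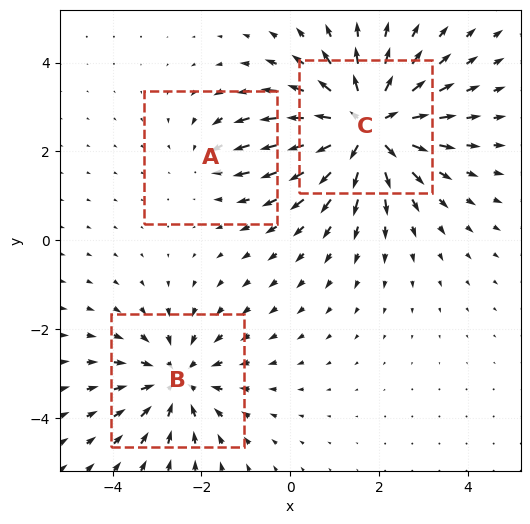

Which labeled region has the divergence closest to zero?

A

Divergence at each region's feature centre — A: about -2, B: about -3, C: about +5. Region A is closest to zero.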